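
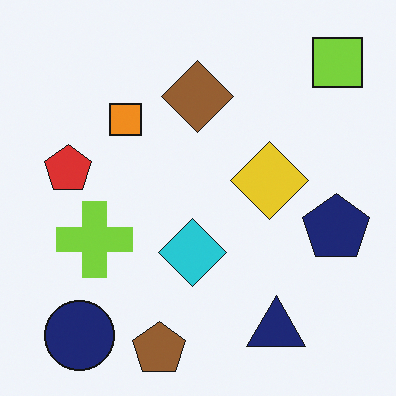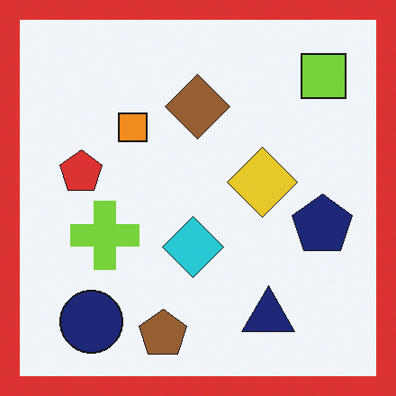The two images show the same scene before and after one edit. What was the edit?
The transformation is: framed with a red border.

A solid red frame runs around the edge of the second image, with the content slightly shrunk inside it.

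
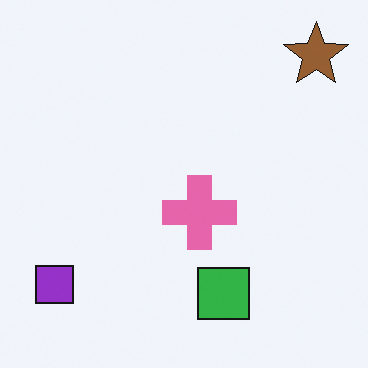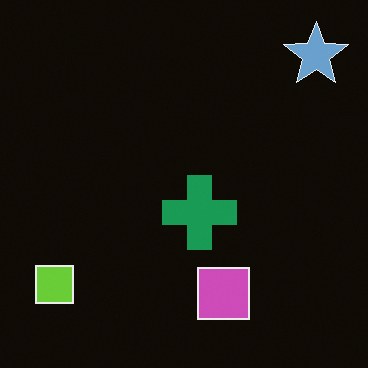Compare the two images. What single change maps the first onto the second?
Color-inverted (negative).

The light background has become dark and every shape's color is its complement — a photographic negative.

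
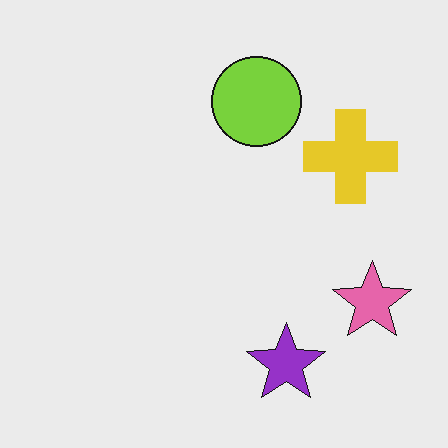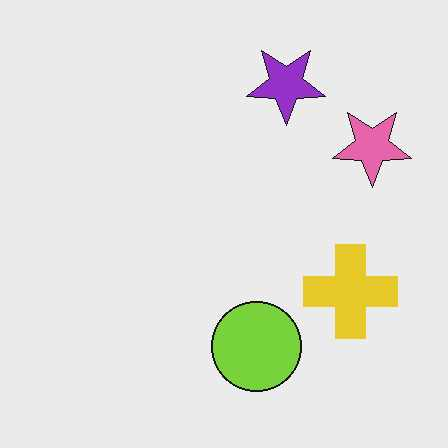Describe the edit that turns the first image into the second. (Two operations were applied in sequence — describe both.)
This is the original image JPEG-compressed with visible artifacts, then flipped vertically (top ↔ bottom).

Blocky 8×8 compression artifacts appear around shape edges and the flat background shows ringing — characteristic JPEG degradation. The purple star is in the bottom of the first image and the top of the second — shapes on opposite sides of the horizontal midline have swapped in a mirror flip.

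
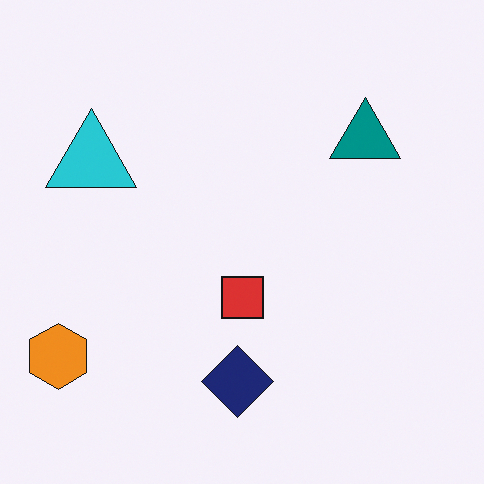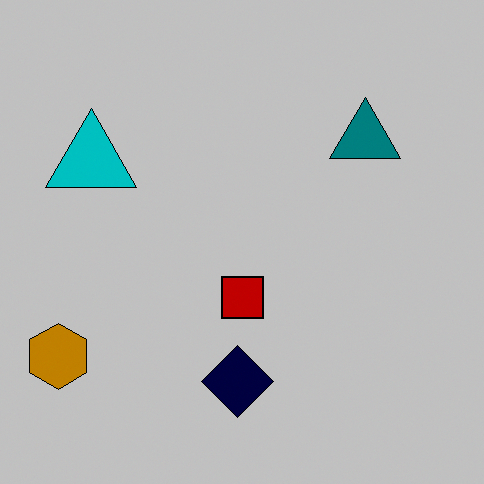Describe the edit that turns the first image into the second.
Aggressively posterized.

Each flat color has snapped to a coarser quantized level — most visibly, the near-white background has dropped to a flat grey.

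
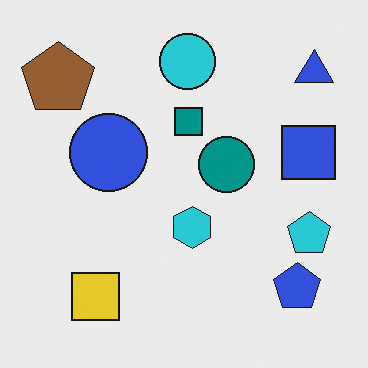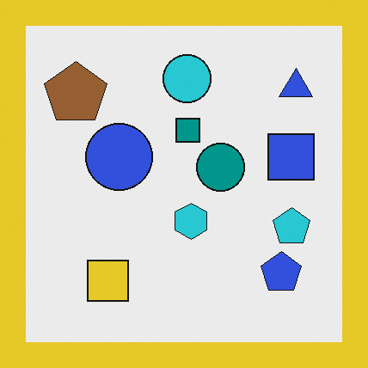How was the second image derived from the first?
The transformation is: framed with a yellow border.

A solid yellow frame runs around the edge of the second image, with the content slightly shrunk inside it.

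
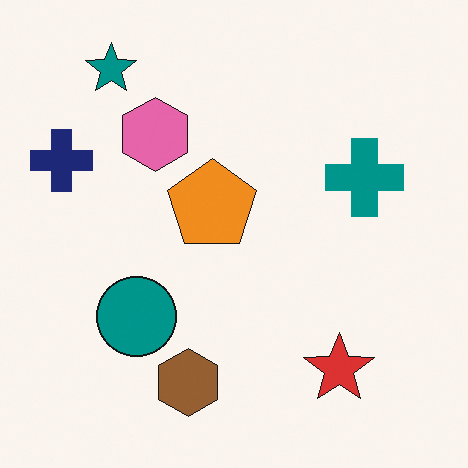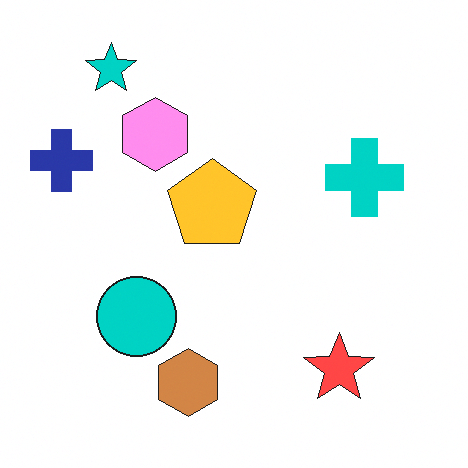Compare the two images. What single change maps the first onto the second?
The transformation is: noticeably brightened.

Every pixel — background and shapes alike — is uniformly brightened.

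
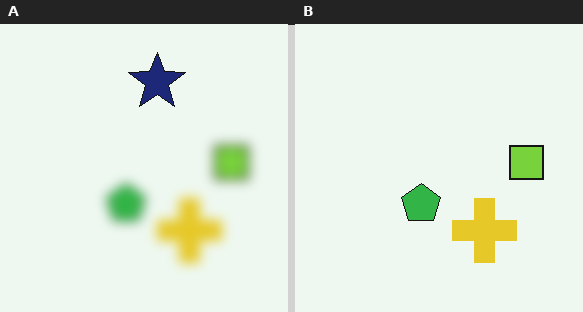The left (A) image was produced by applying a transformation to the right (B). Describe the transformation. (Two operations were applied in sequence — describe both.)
The left (A) image is the right (B) heavily blurred, then overlaid with an additional navy star.

Shape edges and outlines are uniformly softened across the whole image. A navy star appears in the left (A) image that is absent from the right (B).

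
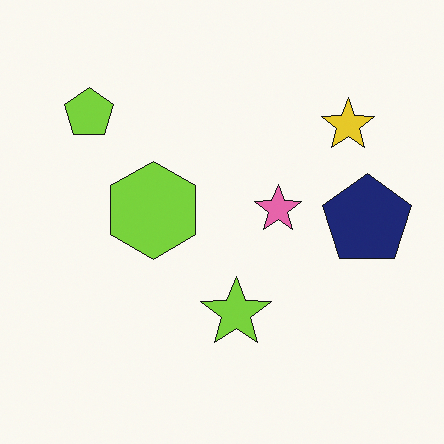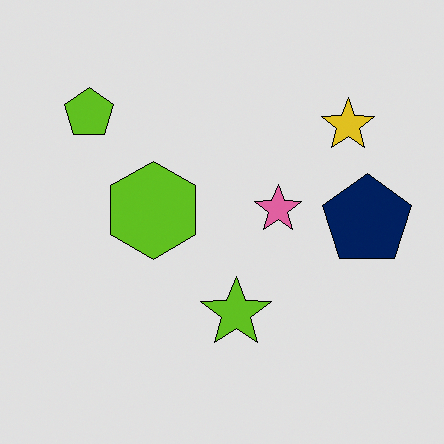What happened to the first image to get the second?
The image was moderately posterized.

Each flat color has snapped to a coarser quantized level — most visibly, the near-white background has dropped to a flat grey.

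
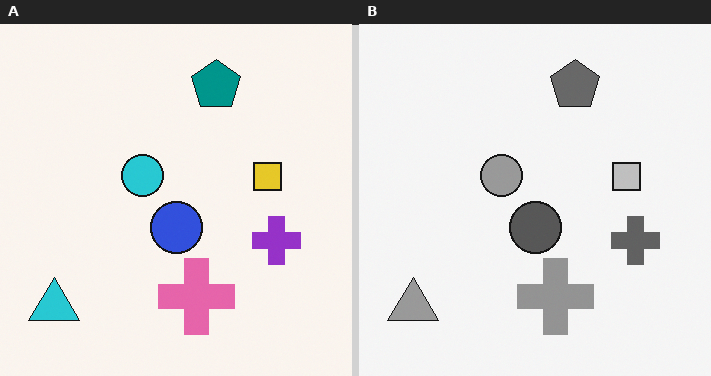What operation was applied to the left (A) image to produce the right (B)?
It was converted to grayscale.

All color is removed — every shape is now a shade of grey.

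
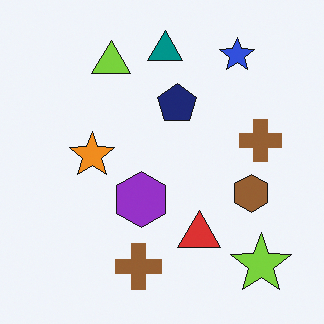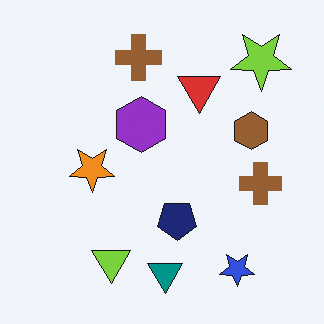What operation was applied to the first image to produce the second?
This is the original image flipped vertically (top ↔ bottom).

The teal triangle is in the top of the first image and the bottom of the second — shapes on opposite sides of the horizontal midline have swapped in a mirror flip.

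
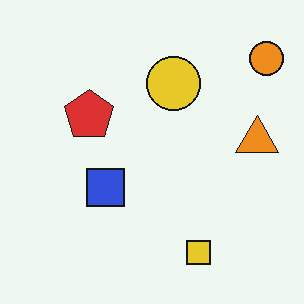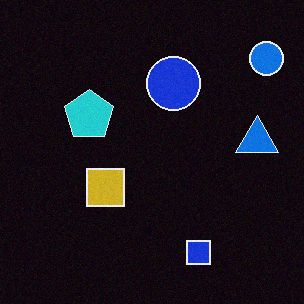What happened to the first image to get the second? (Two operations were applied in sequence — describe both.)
The transformation is: degraded with a light layer of grain, then color-inverted (negative).

Random speckle covers the whole image, including the flat background. The light background has become dark and every shape's color is its complement — a photographic negative.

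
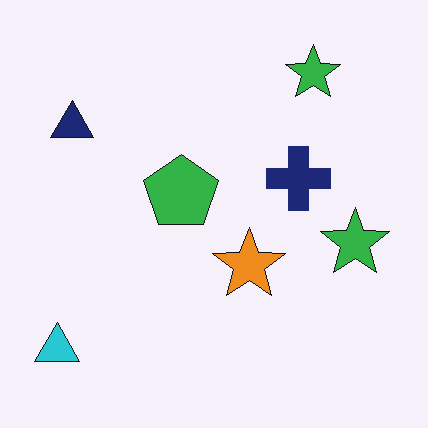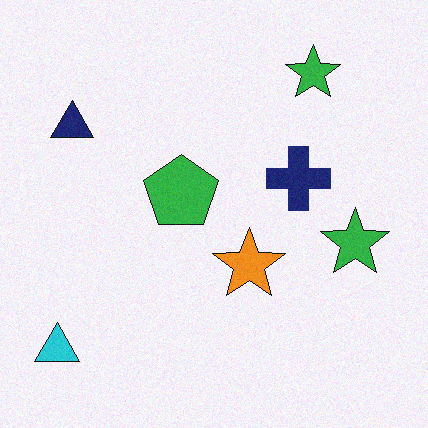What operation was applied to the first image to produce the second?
The image was degraded with a light layer of grain.

Random speckle covers the whole image, including the flat background.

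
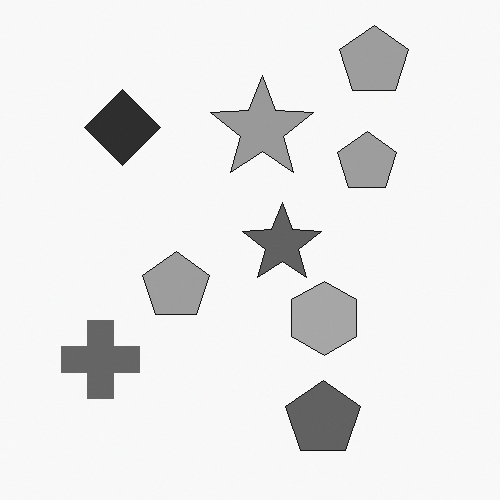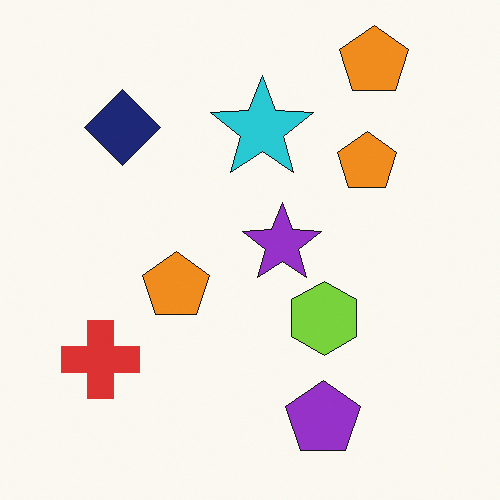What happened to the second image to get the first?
It was converted to grayscale.

All color is removed — every shape is now a shade of grey.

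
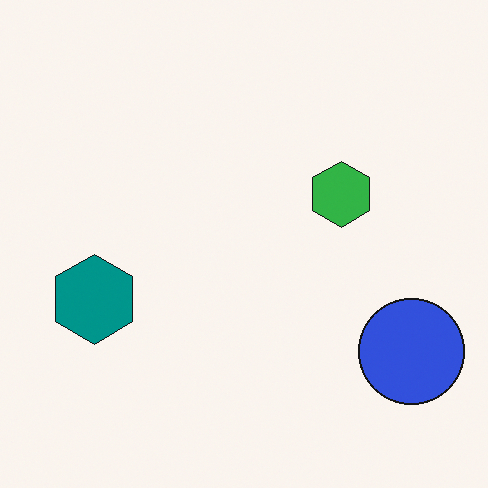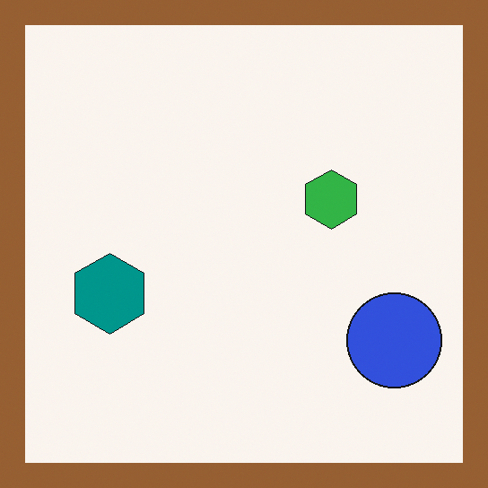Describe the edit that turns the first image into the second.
This is the original image framed with a brown border.

A solid brown frame runs around the edge of the second image, with the content slightly shrunk inside it.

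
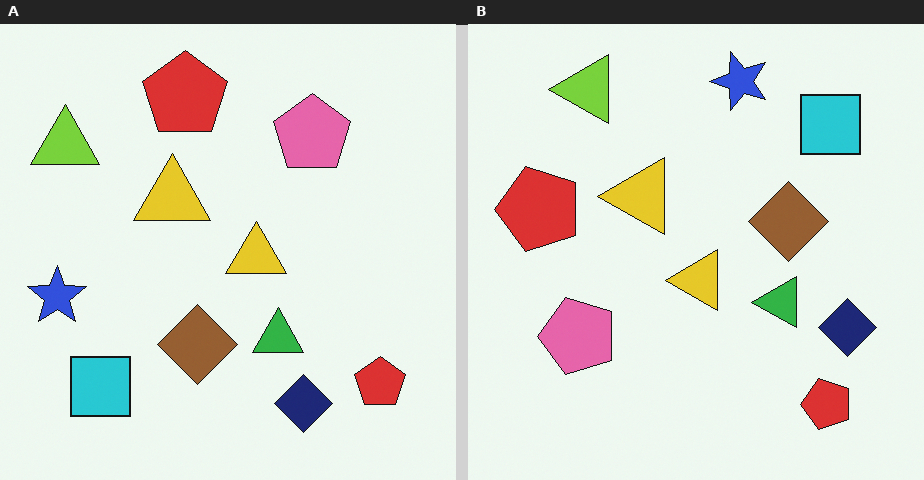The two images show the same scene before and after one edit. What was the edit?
Transposed (reflected across the top-left ↔ bottom-right diagonal).

Shapes have swapped their row and column positions — what was in the top-right is now in the bottom-left — a diagonal reflection.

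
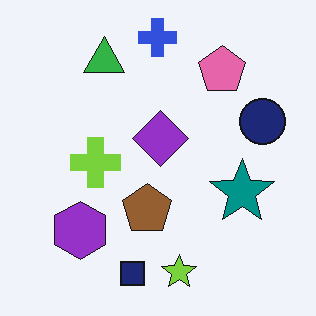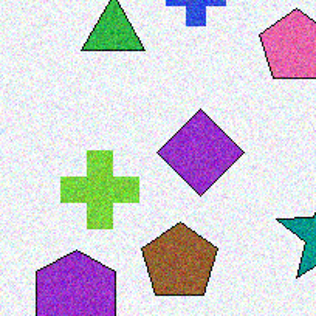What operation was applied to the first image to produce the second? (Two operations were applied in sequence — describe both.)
Degraded with moderate additive noise, then cropped to a modestly smaller region and rescaled.

Random speckle covers the whole image, including the flat background. The visible shapes are larger and the field of view is narrower; shapes near the original edges may be partly or wholly outside the frame — a crop-and-rescale.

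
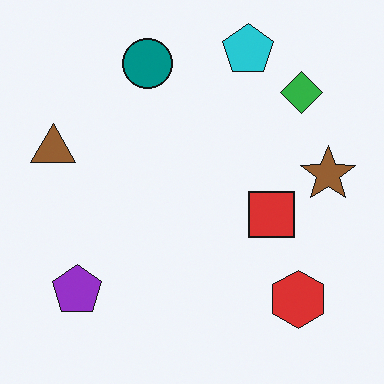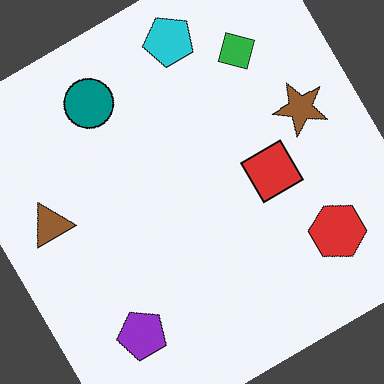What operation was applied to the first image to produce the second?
The transformation is: rotated counter-clockwise by a large amount — several tens of degrees.

Every shape is tilted by the same angle and the image corners show triangular fill wedges — a whole-image rotation by a non-right angle.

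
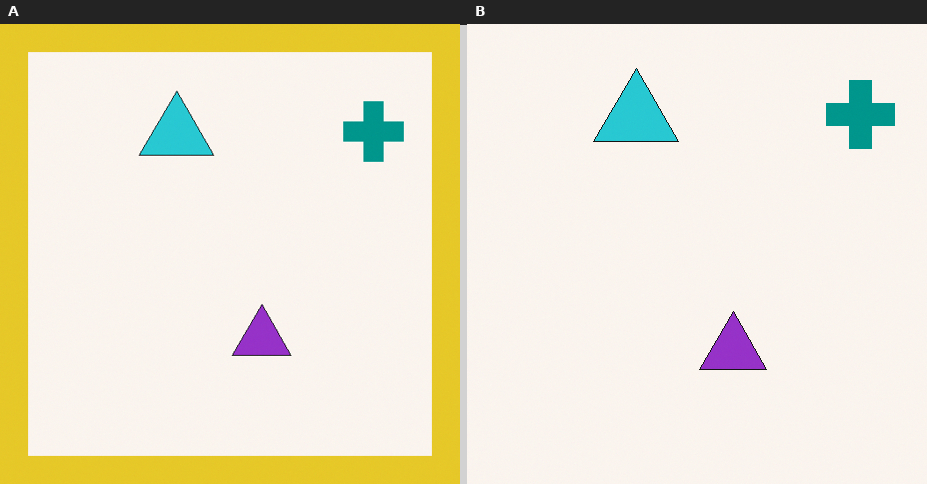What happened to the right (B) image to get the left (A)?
Framed with a yellow border.

A solid yellow frame runs around the edge of the left (A) image, with the content slightly shrunk inside it.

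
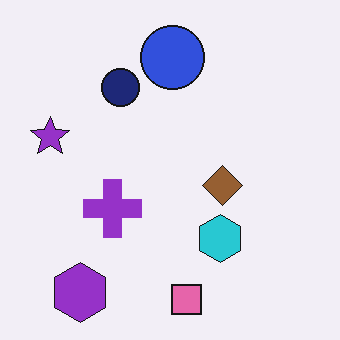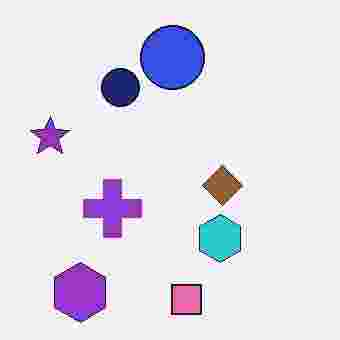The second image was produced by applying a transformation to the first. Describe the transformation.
The second image is the first heavily JPEG-compressed with obvious blocking artifacts.

Blocky 8×8 compression artifacts appear around shape edges and the flat background shows ringing — characteristic JPEG degradation.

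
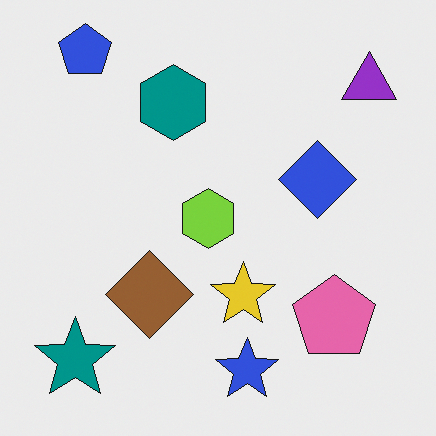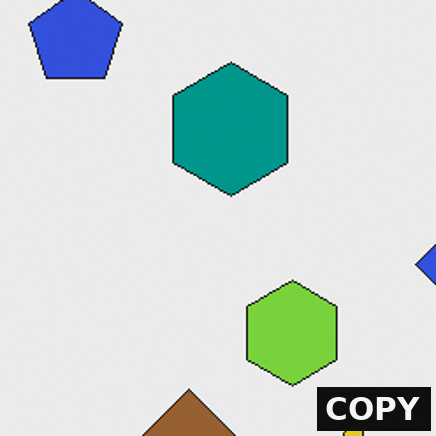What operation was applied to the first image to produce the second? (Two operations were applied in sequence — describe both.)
This is the original image cropped to a noticeably smaller region and rescaled, then watermarked with the text "COPY" in the lower-right corner.

The visible shapes are larger and the field of view is narrower; shapes near the original edges may be partly or wholly outside the frame — a crop-and-rescale. A dark label reading "COPY" appears in the lower-right corner.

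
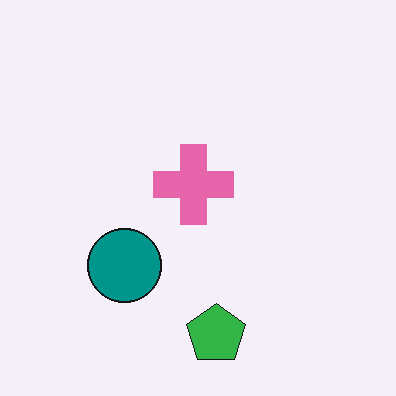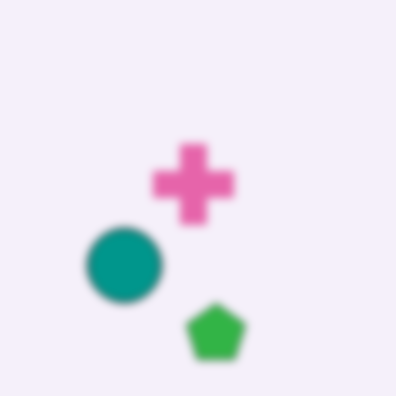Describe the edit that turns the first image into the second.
This is the original image moderately blurred.

Shape edges and outlines are uniformly softened across the whole image.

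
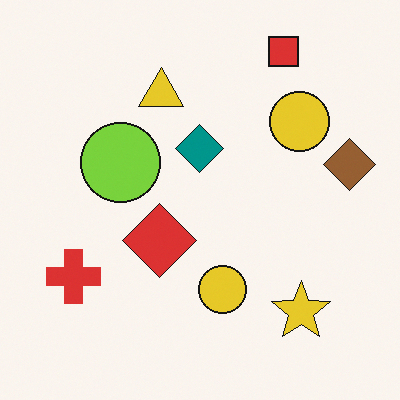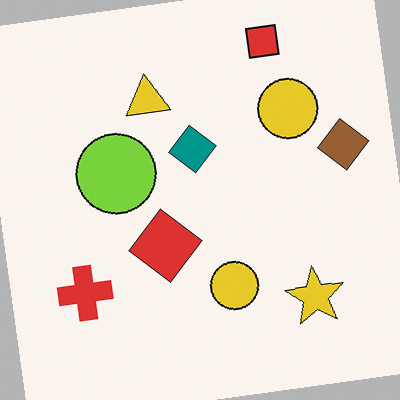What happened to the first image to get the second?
The image was rotated counter-clockwise by a small amount.

Every shape is tilted by the same angle and the image corners show triangular fill wedges — a whole-image rotation by a non-right angle.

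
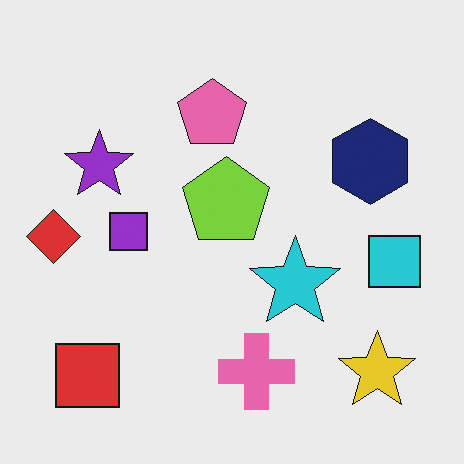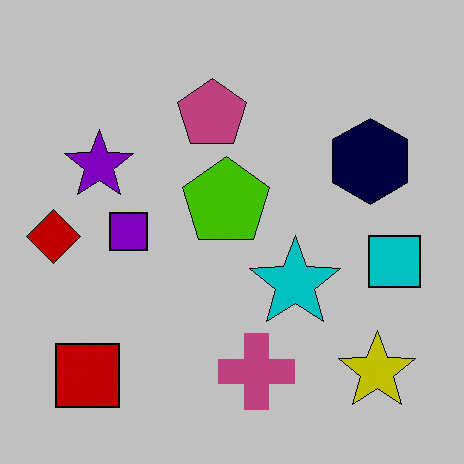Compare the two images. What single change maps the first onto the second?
This is the original image heavily posterized to just a handful of flat colors.

Each flat color has snapped to a coarser quantized level — most visibly, the near-white background has dropped to a flat grey.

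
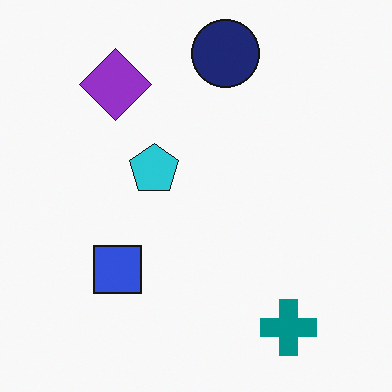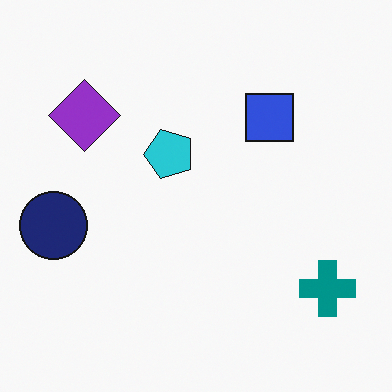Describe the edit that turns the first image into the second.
The second image is the first transposed (reflected across the top-left ↔ bottom-right diagonal).

Shapes have swapped their row and column positions — what was in the top-right is now in the bottom-left — a diagonal reflection.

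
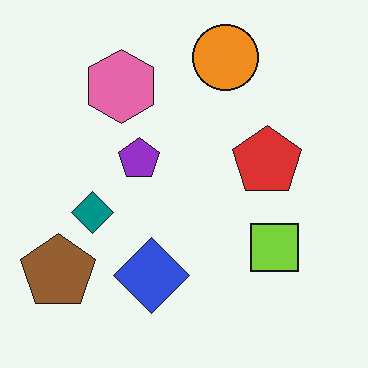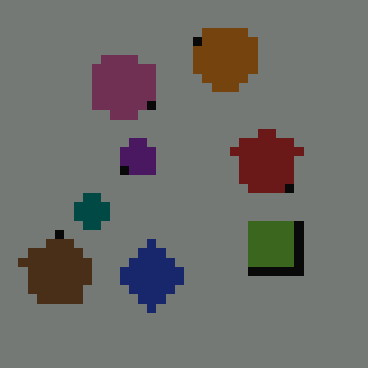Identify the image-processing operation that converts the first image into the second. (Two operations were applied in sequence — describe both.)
It was heavily pixelated into large blocks, then noticeably darkened.

Shapes are reduced to large square blocks; fine edges and outlines are lost — a downscale-then-upscale (mosaic) effect. Every pixel — background and shapes alike — is uniformly darkened.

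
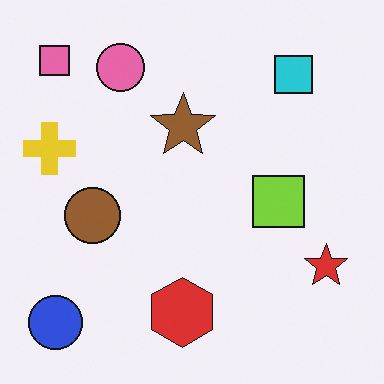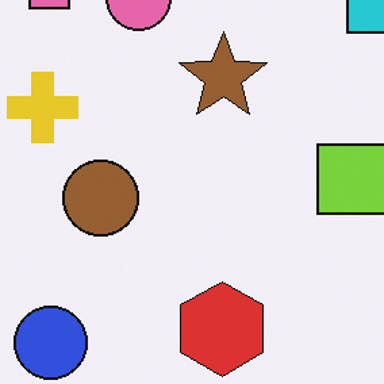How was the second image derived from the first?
The image was cropped to a modestly smaller region and rescaled.

The visible shapes are larger and the field of view is narrower; shapes near the original edges may be partly or wholly outside the frame — a crop-and-rescale.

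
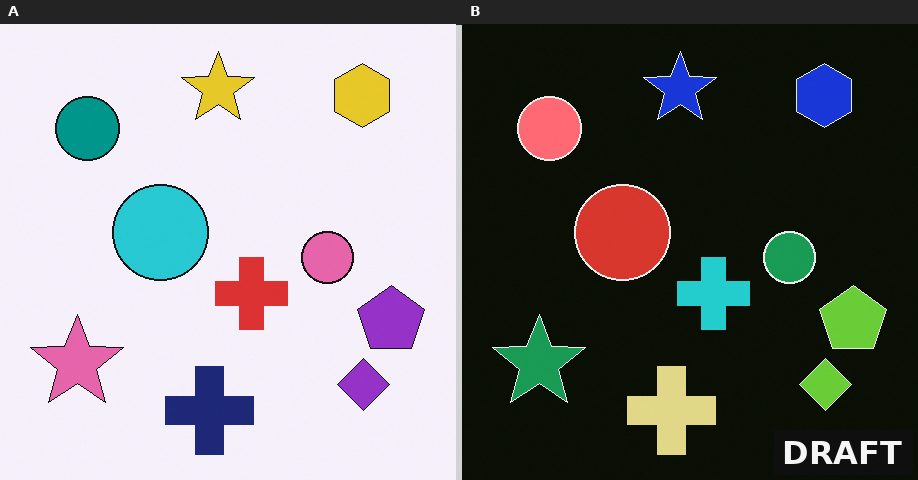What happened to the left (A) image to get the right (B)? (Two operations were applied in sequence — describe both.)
The right (B) image is the left (A) color-inverted (negative), then watermarked with the text "DRAFT" in the lower-right corner.

The light background has become dark and every shape's color is its complement — a photographic negative. A dark label reading "DRAFT" appears in the lower-right corner.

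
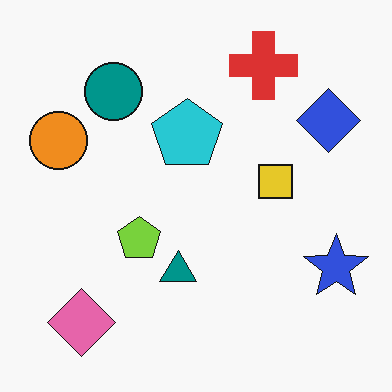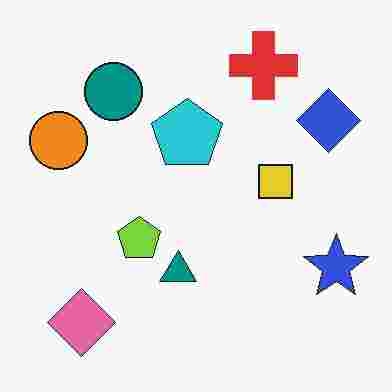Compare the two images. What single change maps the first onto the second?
The second image is the first degraded with heavy JPEG compression.

Blocky 8×8 compression artifacts appear around shape edges and the flat background shows ringing — characteristic JPEG degradation.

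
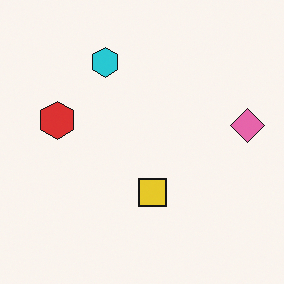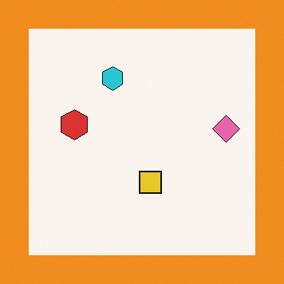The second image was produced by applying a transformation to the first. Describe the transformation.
The image was framed with a orange border.

A solid orange frame runs around the edge of the second image, with the content slightly shrunk inside it.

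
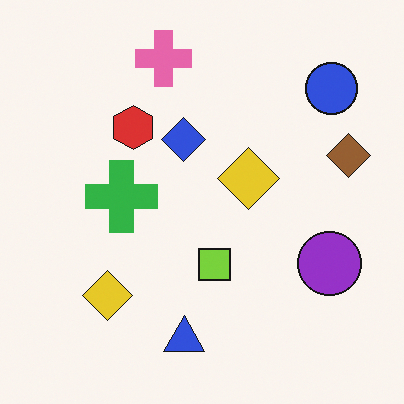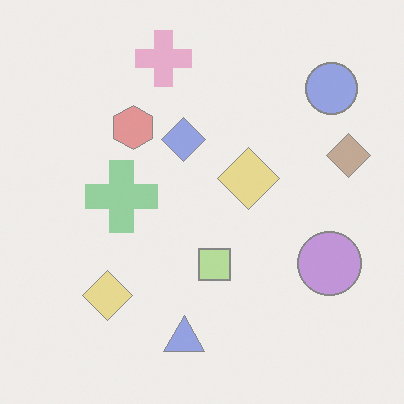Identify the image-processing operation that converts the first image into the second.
The image was given much lower contrast.

Tones are pushed toward mid-grey across the whole image — a global contrast change.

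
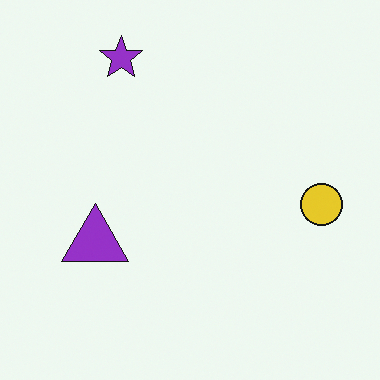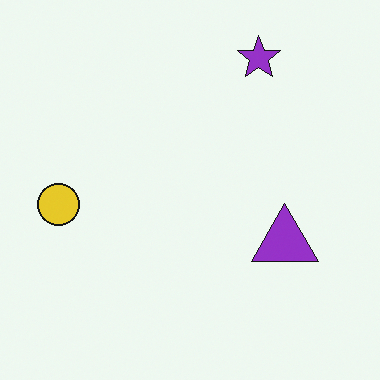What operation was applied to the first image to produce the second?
It was flipped horizontally (left ↔ right).

The yellow circle is in the right of the first image and the left of the second — shapes on opposite sides of the vertical midline have swapped in a mirror flip.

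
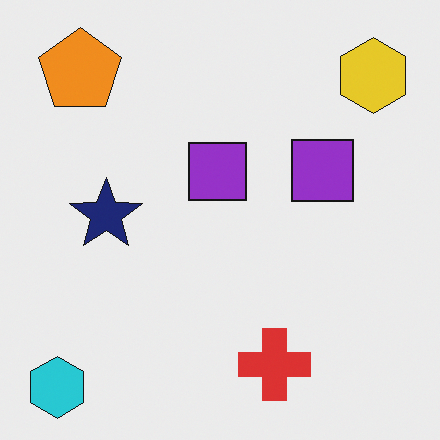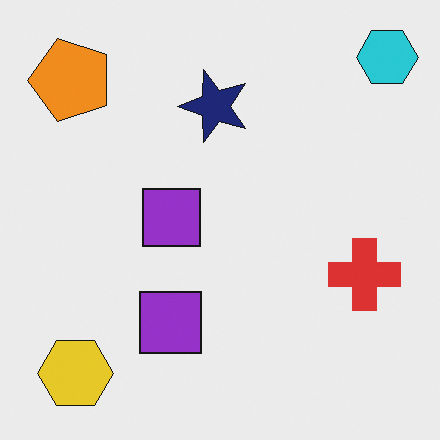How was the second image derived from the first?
The transformation is: transposed (reflected across the top-left ↔ bottom-right diagonal).

Shapes have swapped their row and column positions — what was in the top-right is now in the bottom-left — a diagonal reflection.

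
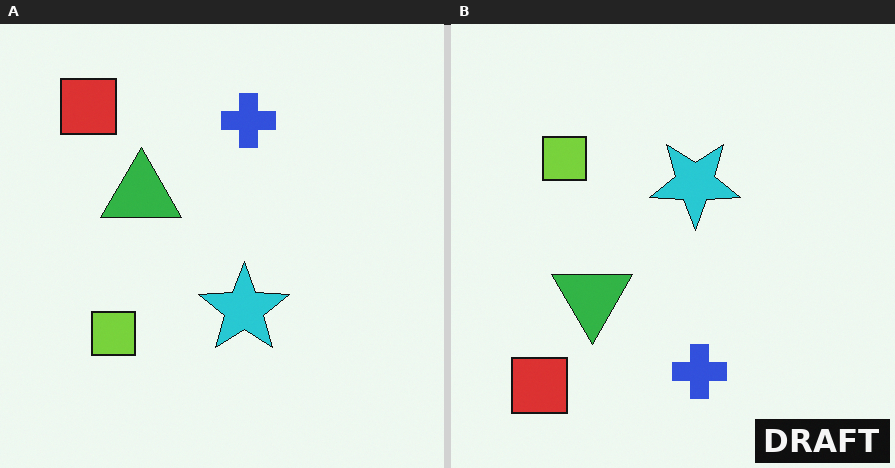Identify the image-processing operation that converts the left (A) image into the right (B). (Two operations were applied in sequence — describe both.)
The transformation is: flipped vertically (top ↔ bottom), then watermarked with the text "DRAFT" in the lower-right corner.

The red square is in the top-left of the left (A) image and the bottom-left of the right (B) — shapes on opposite sides of the horizontal midline have swapped in a mirror flip. A dark label reading "DRAFT" appears in the lower-right corner.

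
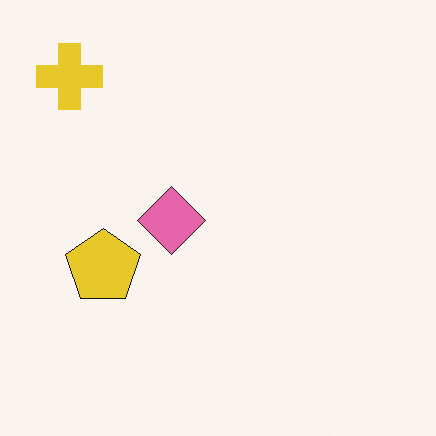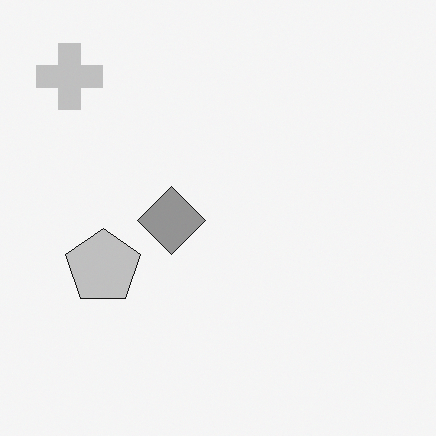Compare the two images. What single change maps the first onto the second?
The transformation is: converted to grayscale.

All color is removed — every shape is now a shade of grey.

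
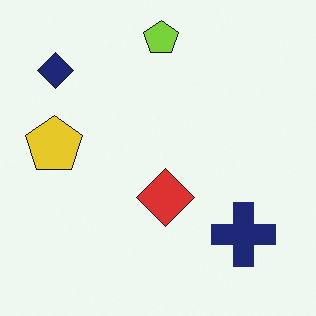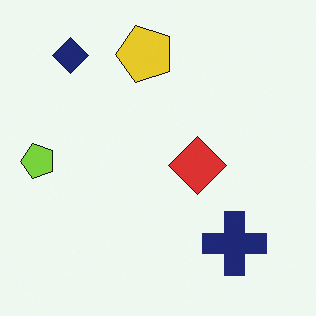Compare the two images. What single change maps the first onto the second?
It was transposed (reflected across the top-left ↔ bottom-right diagonal).

Shapes have swapped their row and column positions — what was in the top-right is now in the bottom-left — a diagonal reflection.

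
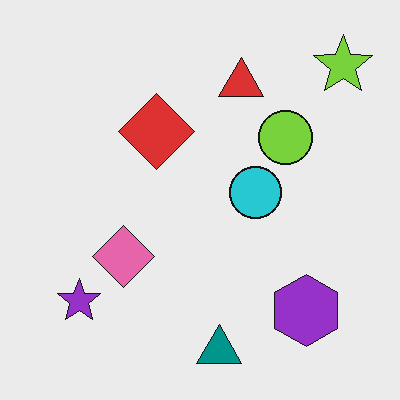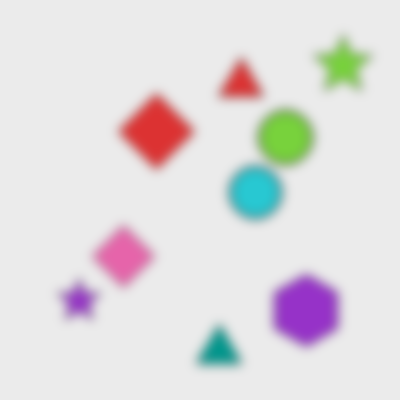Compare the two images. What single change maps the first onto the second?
The second image is the first strongly gaussian-blurred.

Shape edges and outlines are uniformly softened across the whole image.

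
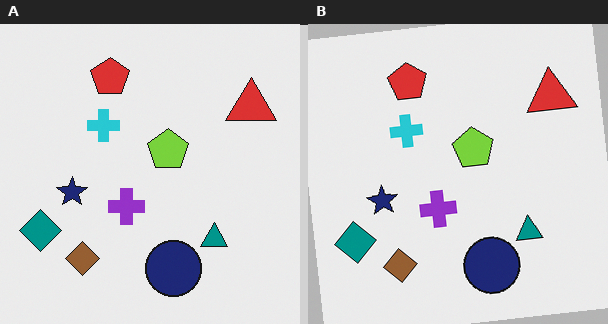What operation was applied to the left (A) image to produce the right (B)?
The right (B) image is the left (A) rotated counter-clockwise by a small amount.

Every shape is tilted by the same angle and the image corners show triangular fill wedges — a whole-image rotation by a non-right angle.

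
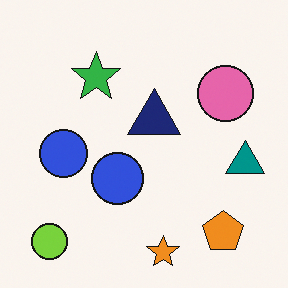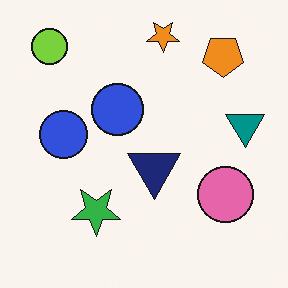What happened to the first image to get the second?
This is the original image flipped vertically (top ↔ bottom).

The orange star is in the bottom of the first image and the top of the second — shapes on opposite sides of the horizontal midline have swapped in a mirror flip.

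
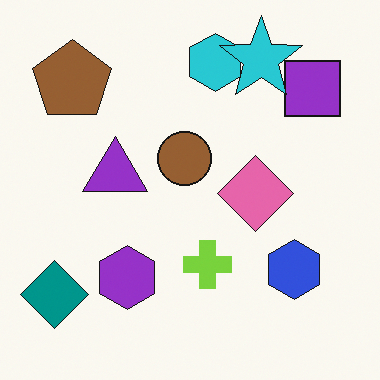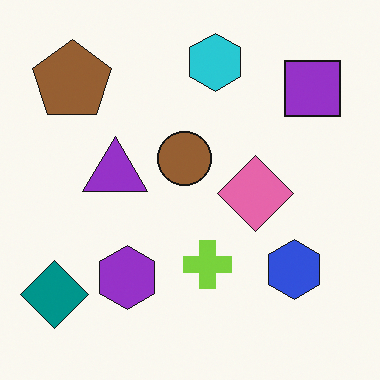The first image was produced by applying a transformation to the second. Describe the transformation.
The image was overlaid with an additional cyan star.

A cyan star appears in the first image that is absent from the second.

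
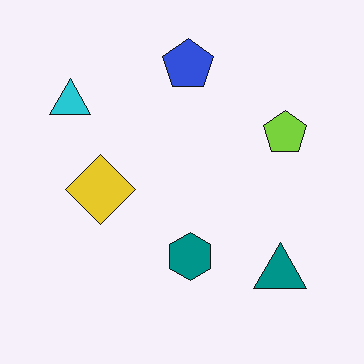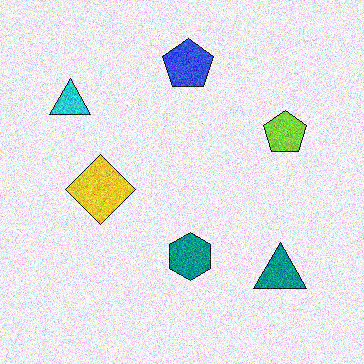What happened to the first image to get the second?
The second image is the first degraded with a thick layer of grain.

Random speckle covers the whole image, including the flat background.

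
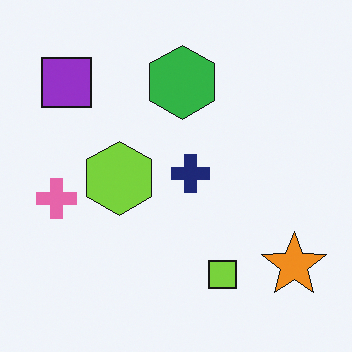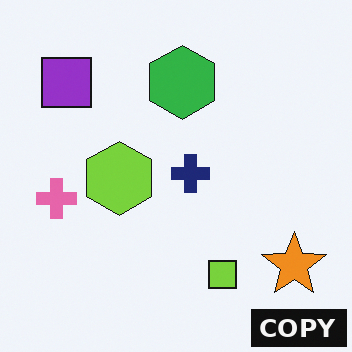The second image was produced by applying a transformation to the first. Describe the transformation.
Watermarked with the text "COPY" in the lower-right corner.

A dark label reading "COPY" appears in the lower-right corner.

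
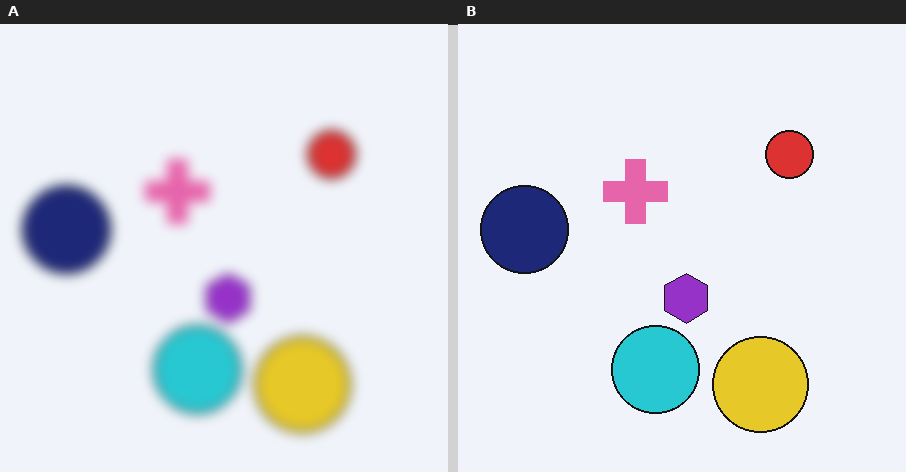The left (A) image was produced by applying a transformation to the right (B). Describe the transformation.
It was strongly gaussian-blurred.

Shape edges and outlines are uniformly softened across the whole image.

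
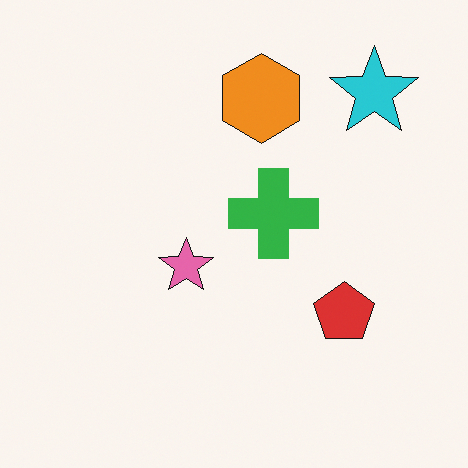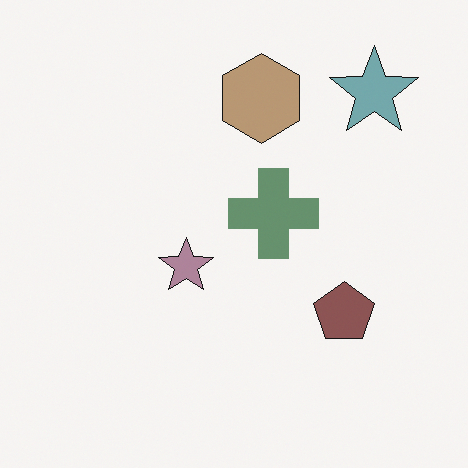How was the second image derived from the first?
The transformation is: made much more muted (saturation change).

All colors are more muted and greyish — a global saturation change.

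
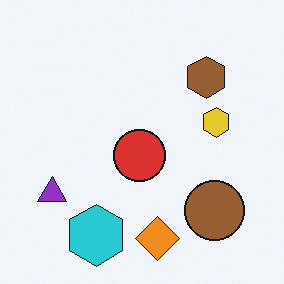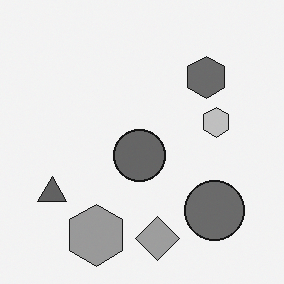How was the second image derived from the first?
The transformation is: converted to grayscale.

All color is removed — every shape is now a shade of grey.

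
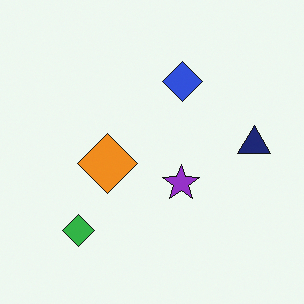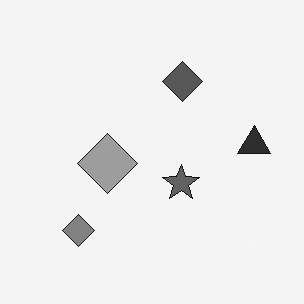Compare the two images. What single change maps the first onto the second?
Converted to grayscale.

All color is removed — every shape is now a shade of grey.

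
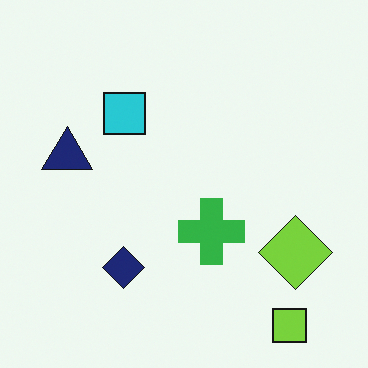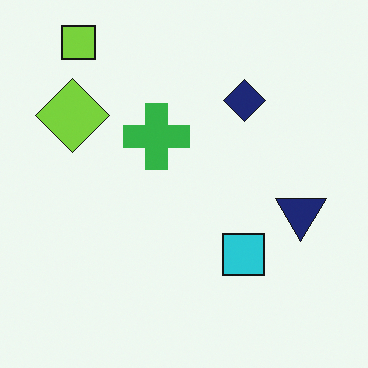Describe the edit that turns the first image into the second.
The image was rotated 180°.

The lime square sits in the bottom-right of the first image and the top-left of the second — consistent with a whole-image 180° rotation.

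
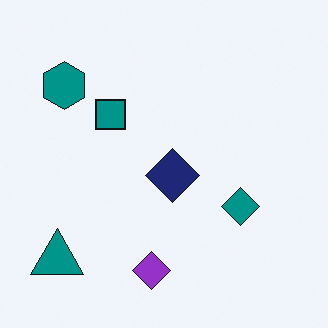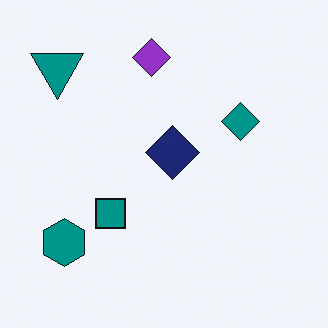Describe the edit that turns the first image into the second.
It was flipped vertically (top ↔ bottom).

The purple diamond is in the bottom of the first image and the top of the second — shapes on opposite sides of the horizontal midline have swapped in a mirror flip.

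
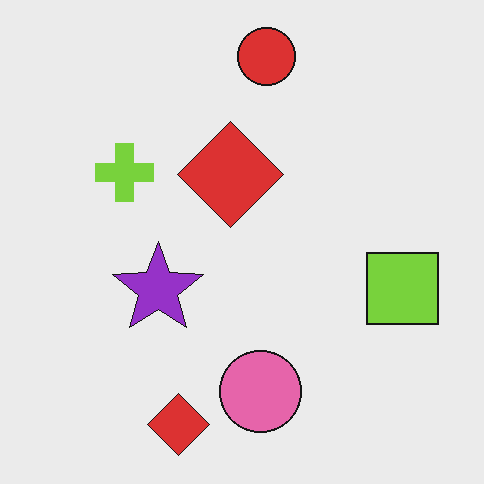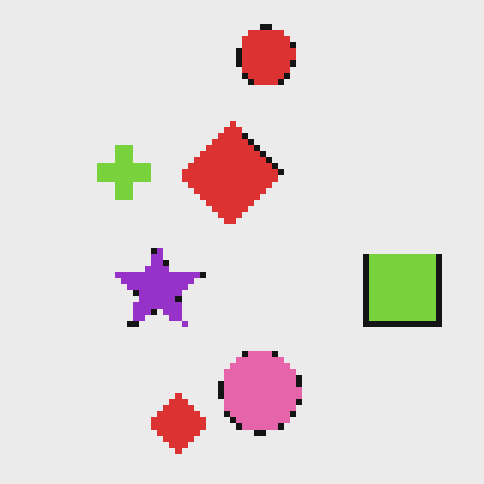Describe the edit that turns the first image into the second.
The image was pixelated into visible square blocks.

Shapes are reduced to large square blocks; fine edges and outlines are lost — a downscale-then-upscale (mosaic) effect.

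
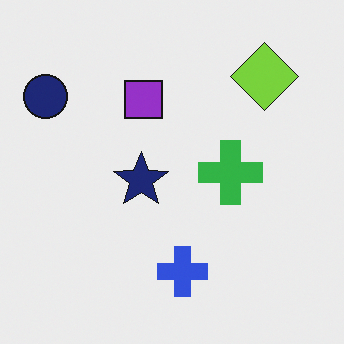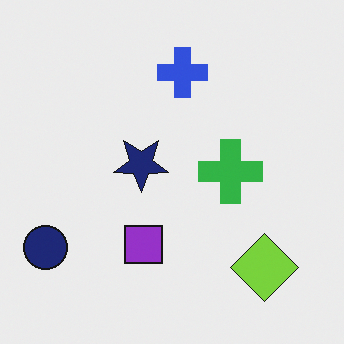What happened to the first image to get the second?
It was flipped vertically (top ↔ bottom).

The blue cross is in the bottom of the first image and the top of the second — shapes on opposite sides of the horizontal midline have swapped in a mirror flip.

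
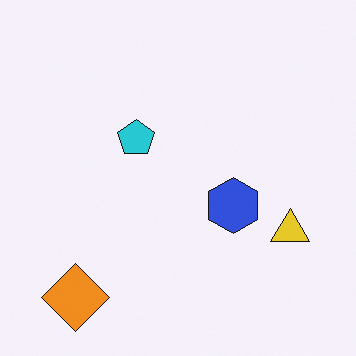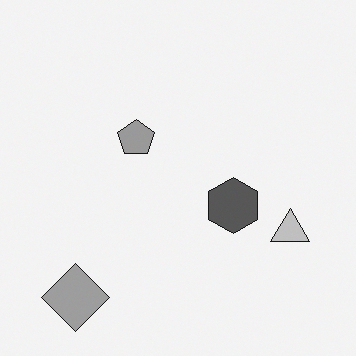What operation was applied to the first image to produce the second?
Converted to grayscale.

All color is removed — every shape is now a shade of grey.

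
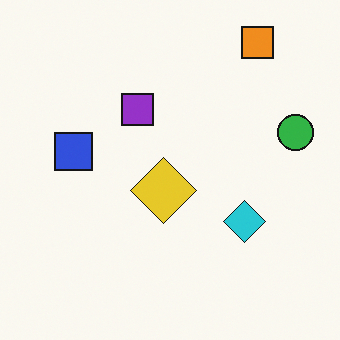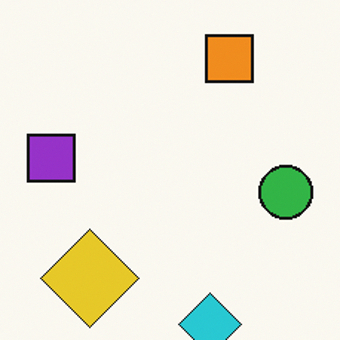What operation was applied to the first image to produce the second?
This is the original image cropped slightly and scaled back up.

The visible shapes are larger and the field of view is narrower; shapes near the original edges may be partly or wholly outside the frame — a crop-and-rescale.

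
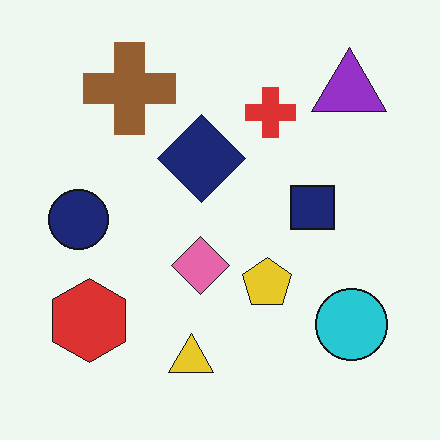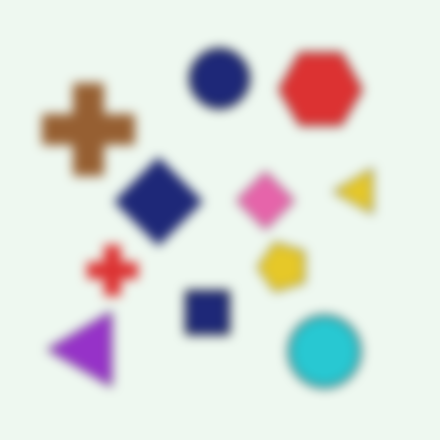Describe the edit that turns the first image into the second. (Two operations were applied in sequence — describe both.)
Strongly gaussian-blurred, then transposed (reflected across the top-left ↔ bottom-right diagonal).

Shape edges and outlines are uniformly softened across the whole image. Shapes have swapped their row and column positions — what was in the top-right is now in the bottom-left — a diagonal reflection.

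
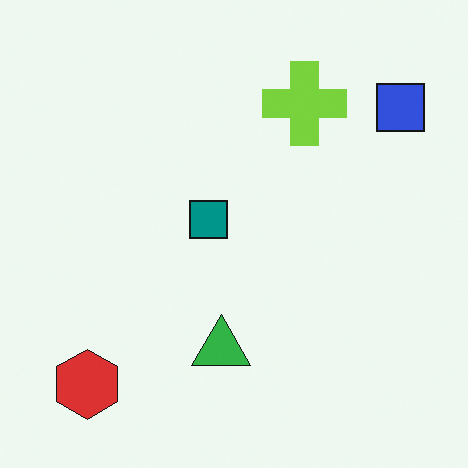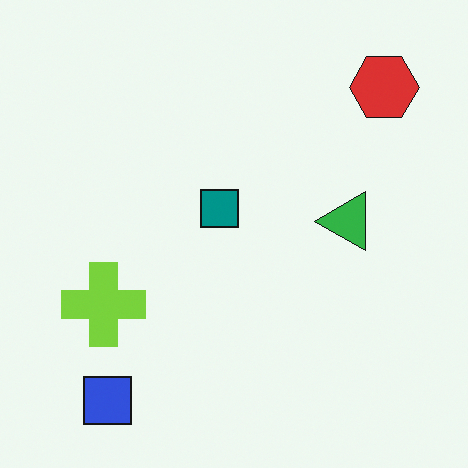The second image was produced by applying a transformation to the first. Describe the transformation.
It was transposed (reflected across the top-left ↔ bottom-right diagonal).

Shapes have swapped their row and column positions — what was in the top-right is now in the bottom-left — a diagonal reflection.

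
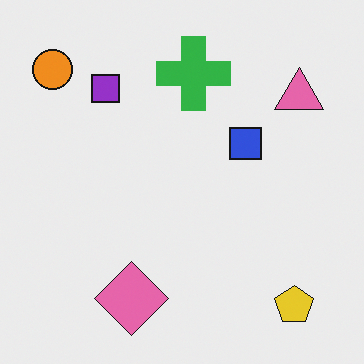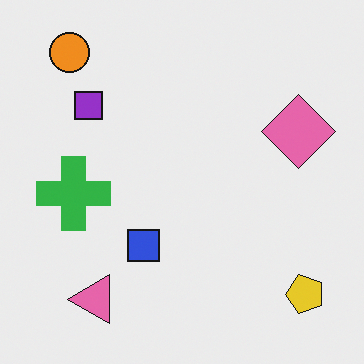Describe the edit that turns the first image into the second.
The image was transposed (reflected across the top-left ↔ bottom-right diagonal).

Shapes have swapped their row and column positions — what was in the top-right is now in the bottom-left — a diagonal reflection.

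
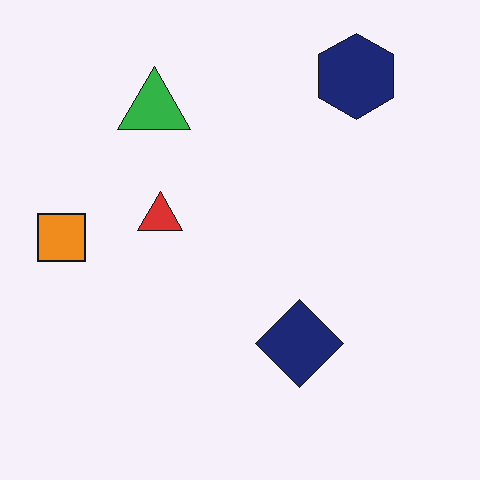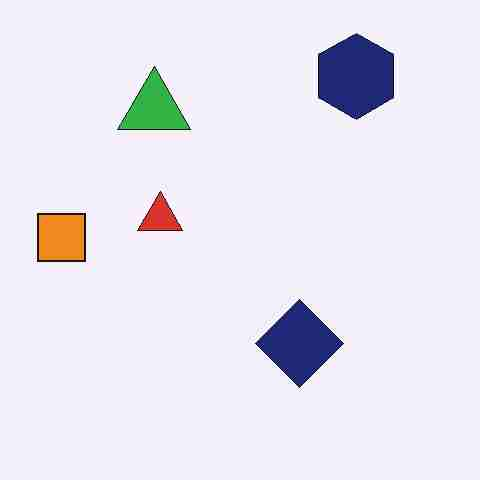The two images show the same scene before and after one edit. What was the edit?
The transformation is: degraded with heavy JPEG compression.

Blocky 8×8 compression artifacts appear around shape edges and the flat background shows ringing — characteristic JPEG degradation.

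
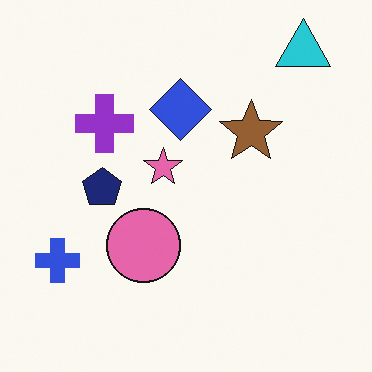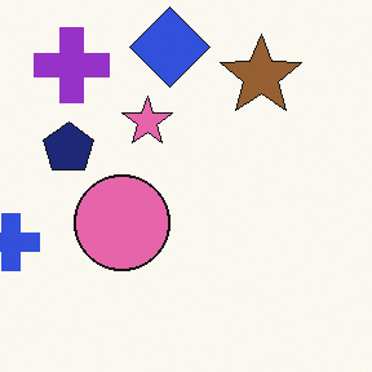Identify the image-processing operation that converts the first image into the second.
The second image is the first cropped slightly and scaled back up.

The visible shapes are larger and the field of view is narrower; shapes near the original edges may be partly or wholly outside the frame — a crop-and-rescale.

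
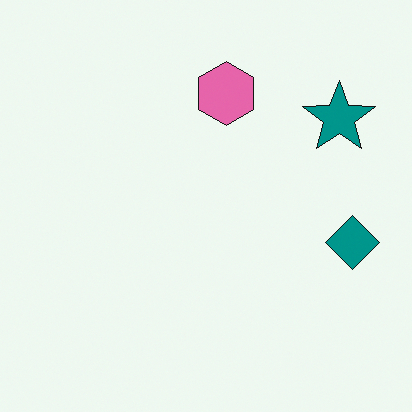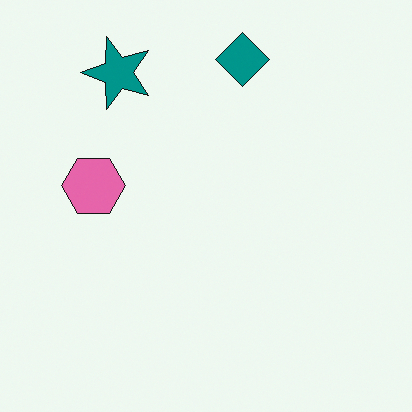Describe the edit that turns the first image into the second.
It was rotated 90° counter-clockwise.

The teal star sits in the top-right of the first image and the top-left of the second — consistent with a whole-image 90° counter-clockwise rotation.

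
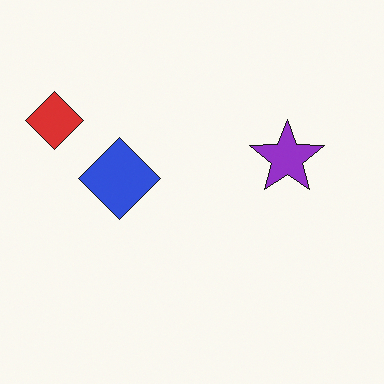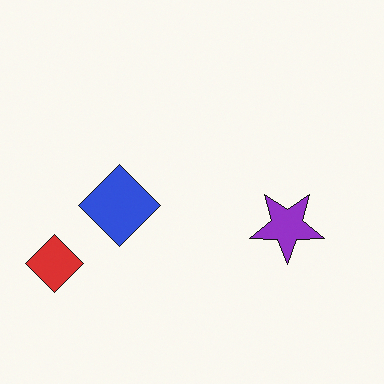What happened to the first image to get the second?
It was flipped vertically (top ↔ bottom).

The red diamond is in the top-left of the first image and the bottom-left of the second — shapes on opposite sides of the horizontal midline have swapped in a mirror flip.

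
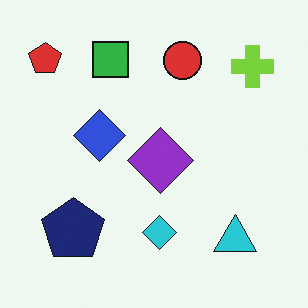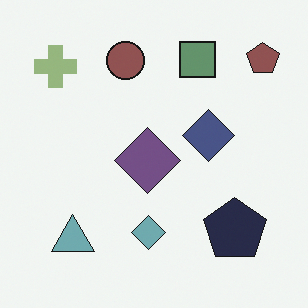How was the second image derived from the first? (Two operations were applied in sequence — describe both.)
The second image is the first made much more muted (saturation change), then flipped horizontally (left ↔ right).

All colors are more muted and greyish — a global saturation change. The red pentagon is in the top-left of the first image and the top-right of the second — shapes on opposite sides of the vertical midline have swapped in a mirror flip.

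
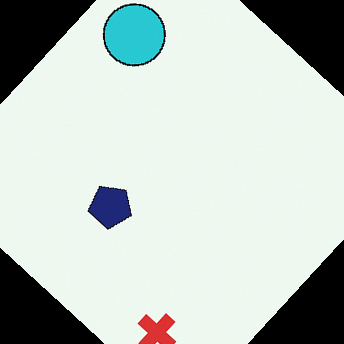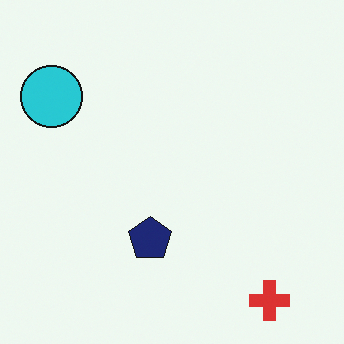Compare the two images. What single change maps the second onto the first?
This is the original image rotated clockwise by a large amount — several tens of degrees.

Every shape is tilted by the same angle and the image corners show triangular fill wedges — a whole-image rotation by a non-right angle.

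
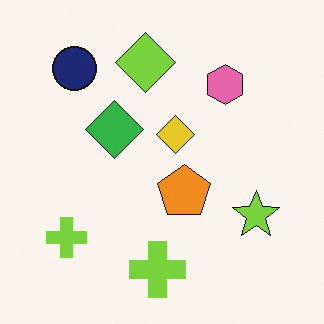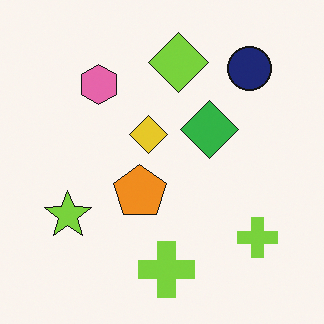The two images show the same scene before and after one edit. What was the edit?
The transformation is: flipped horizontally (left ↔ right).

The lime star is in the right of the first image and the left of the second — shapes on opposite sides of the vertical midline have swapped in a mirror flip.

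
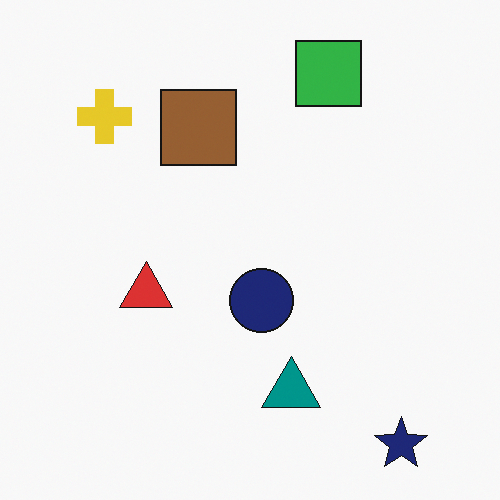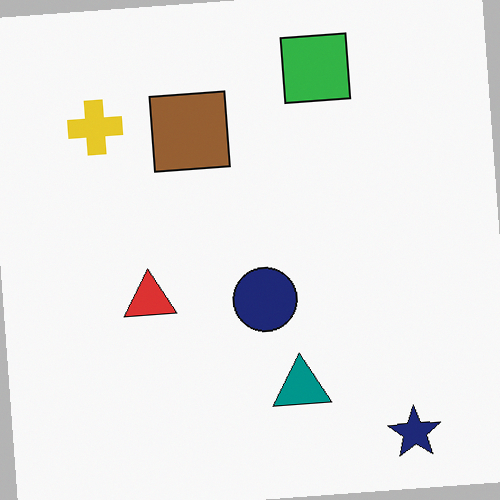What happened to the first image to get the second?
The transformation is: rotated counter-clockwise by a few degrees.

Every shape is tilted by the same angle and the image corners show triangular fill wedges — a whole-image rotation by a non-right angle.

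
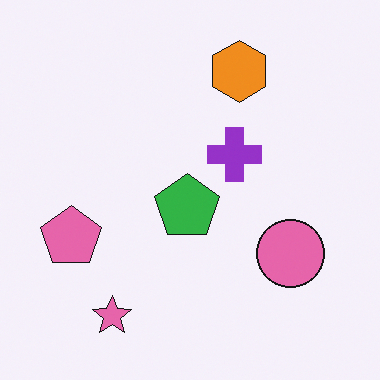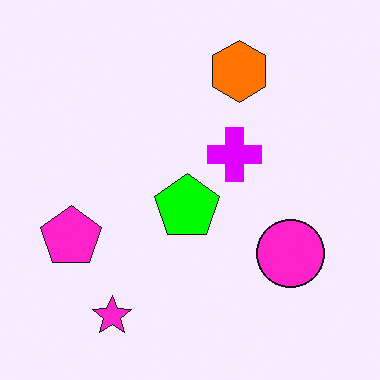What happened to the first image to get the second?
This is the original image heavily oversaturated.

All colors are more vivid — a global saturation change.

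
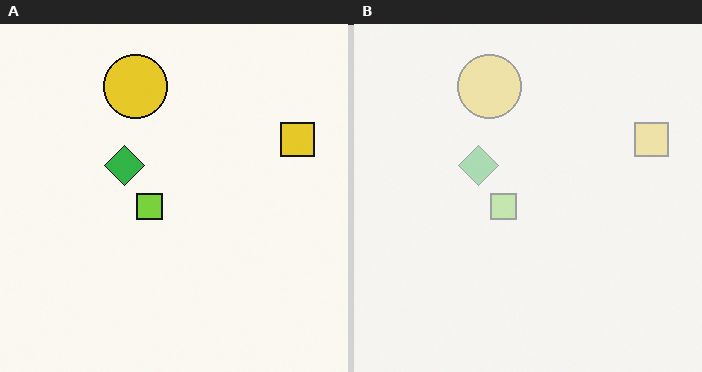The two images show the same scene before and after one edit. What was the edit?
This is the original image given much lower contrast.

Tones are pushed toward mid-grey across the whole image — a global contrast change.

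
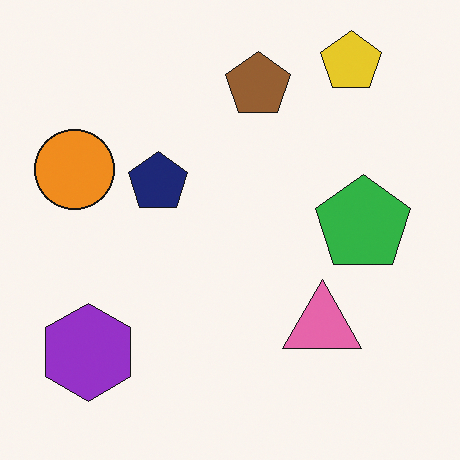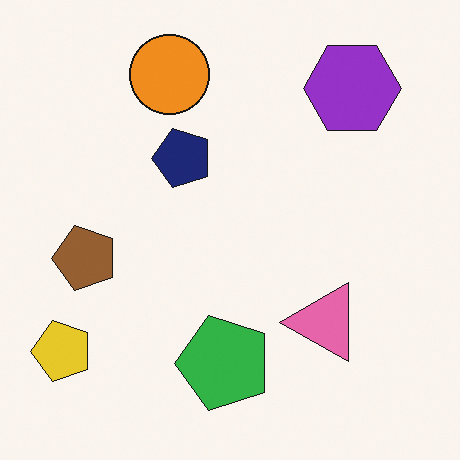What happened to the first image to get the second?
Transposed (reflected across the top-left ↔ bottom-right diagonal).

Shapes have swapped their row and column positions — what was in the top-right is now in the bottom-left — a diagonal reflection.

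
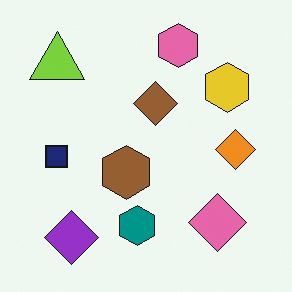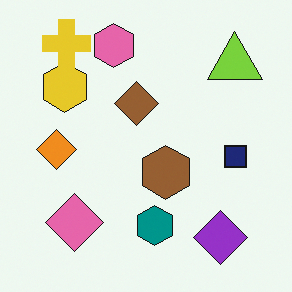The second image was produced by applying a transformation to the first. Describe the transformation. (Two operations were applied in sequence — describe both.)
Flipped horizontally (left ↔ right), then overlaid with an additional yellow cross.

The navy square is in the left of the first image and the right of the second — shapes on opposite sides of the vertical midline have swapped in a mirror flip. A yellow cross appears in the second image that is absent from the first.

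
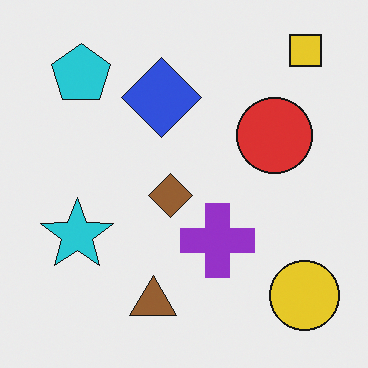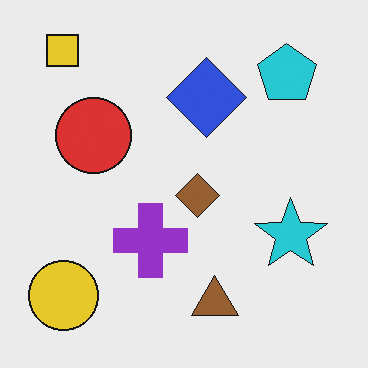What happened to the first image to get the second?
Flipped horizontally (left ↔ right).

The yellow square is in the top-right of the first image and the top-left of the second — shapes on opposite sides of the vertical midline have swapped in a mirror flip.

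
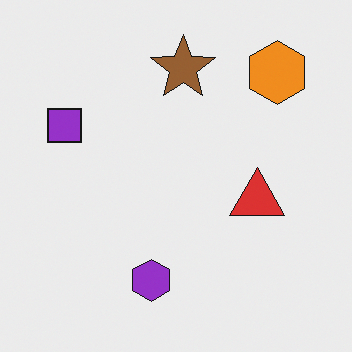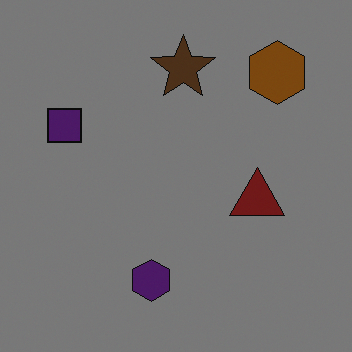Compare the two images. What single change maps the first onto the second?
The transformation is: darkened a lot.

Every pixel — background and shapes alike — is uniformly darkened.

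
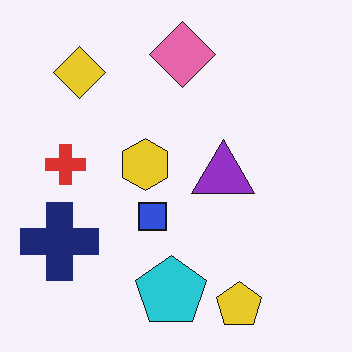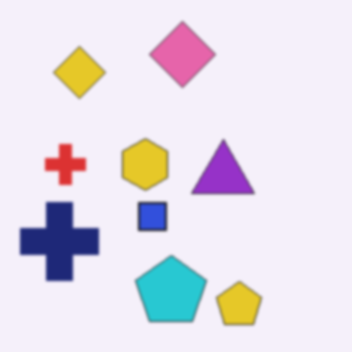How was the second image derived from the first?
The image was slightly softened.

Shape edges and outlines are uniformly softened across the whole image.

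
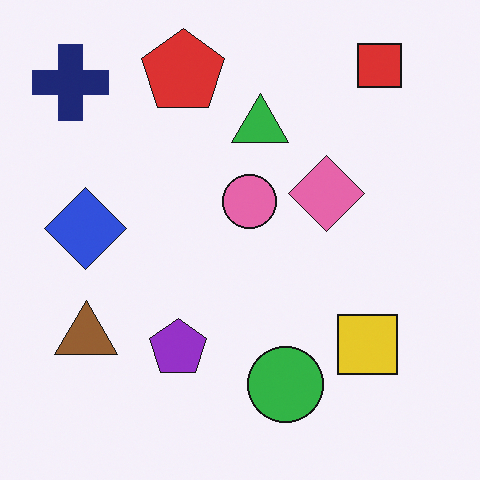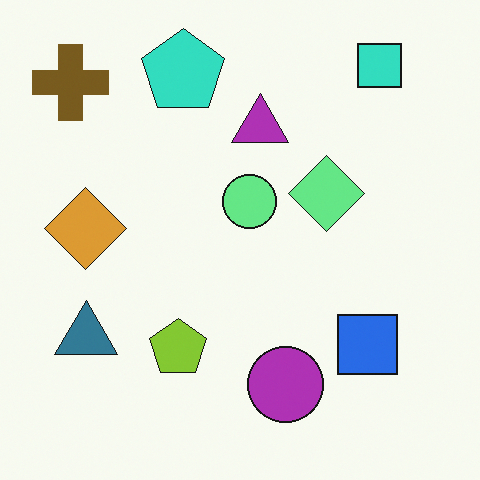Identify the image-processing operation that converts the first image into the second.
The transformation is: hue-shifted through roughly half the color wheel.

Every shape's color has rotated by the same amount around the hue wheel — a uniform hue shift.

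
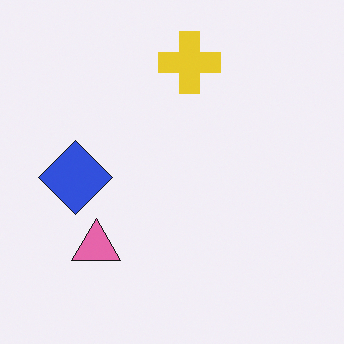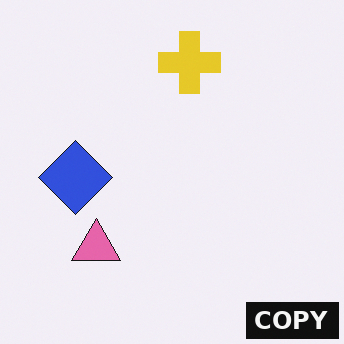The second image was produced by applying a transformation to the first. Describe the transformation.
Watermarked with the text "COPY" in the lower-right corner.

A dark label reading "COPY" appears in the lower-right corner.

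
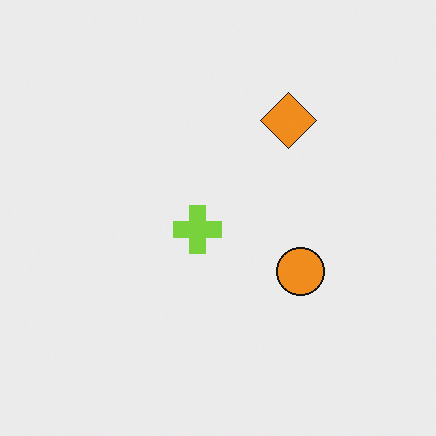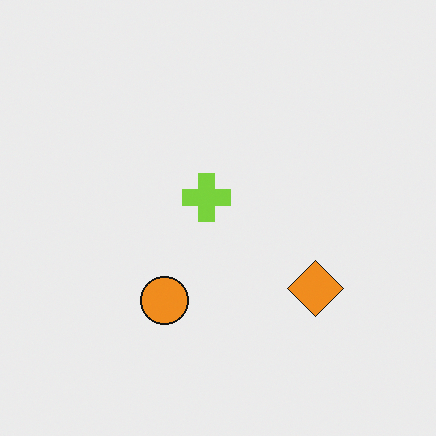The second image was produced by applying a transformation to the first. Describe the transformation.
The image was rotated 90° clockwise.

The orange diamond sits in the top of the first image and the right of the second — consistent with a whole-image 90° clockwise rotation.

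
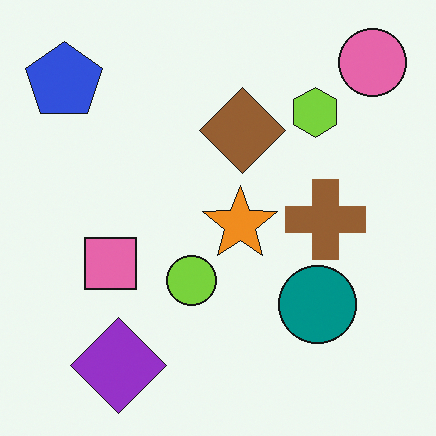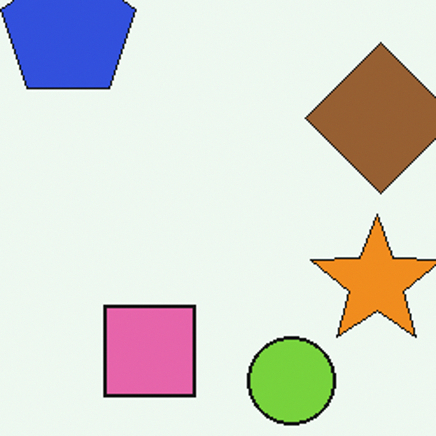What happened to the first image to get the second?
The transformation is: cropped tightly and scaled back up.

The visible shapes are larger and the field of view is narrower; shapes near the original edges may be partly or wholly outside the frame — a crop-and-rescale.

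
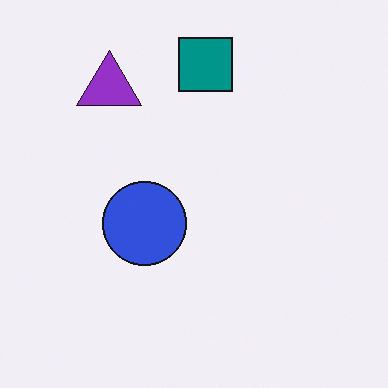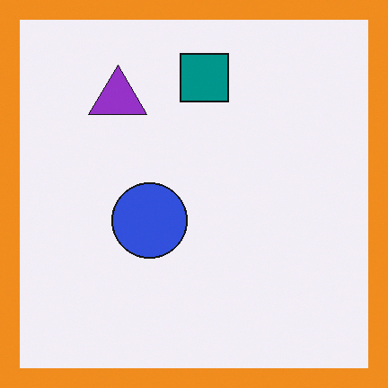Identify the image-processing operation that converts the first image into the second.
The second image is the first framed with a orange border.

A solid orange frame runs around the edge of the second image, with the content slightly shrunk inside it.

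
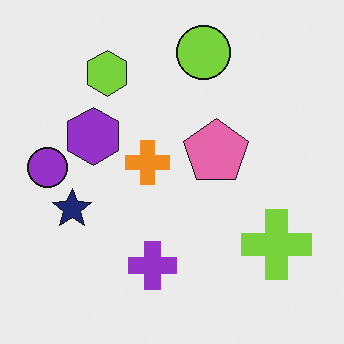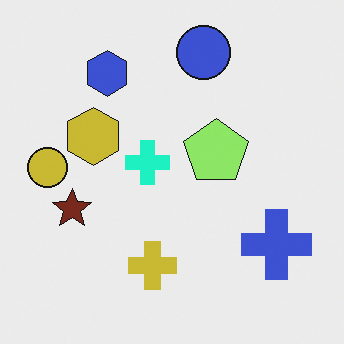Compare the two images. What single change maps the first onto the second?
The image was hue-shifted through roughly a third of the color wheel.

Every shape's color has rotated by the same amount around the hue wheel — a uniform hue shift.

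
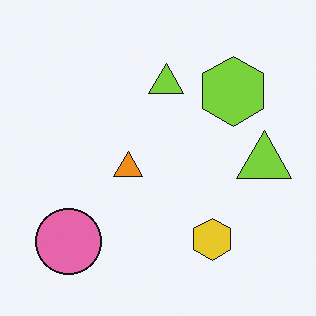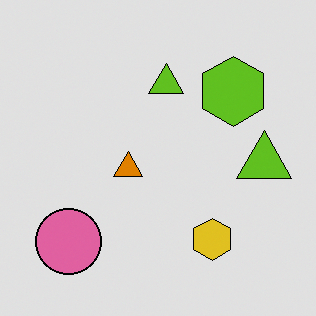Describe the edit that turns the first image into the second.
This is the original image posterized to a reduced palette.

Each flat color has snapped to a coarser quantized level — most visibly, the near-white background has dropped to a flat grey.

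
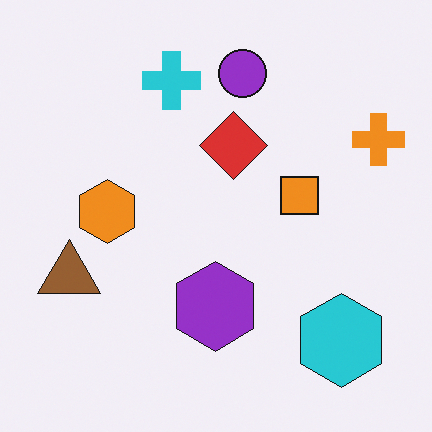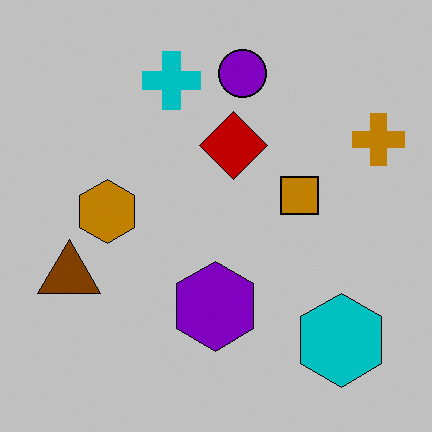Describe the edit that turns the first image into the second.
The second image is the first heavily posterized to just a handful of flat colors.

Each flat color has snapped to a coarser quantized level — most visibly, the near-white background has dropped to a flat grey.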